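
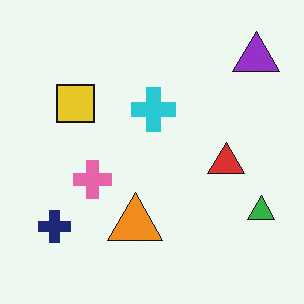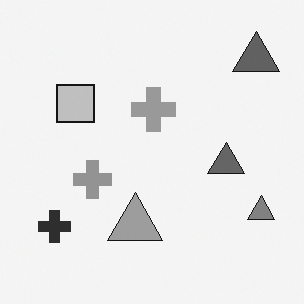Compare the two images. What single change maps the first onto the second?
The transformation is: converted to grayscale.

All color is removed — every shape is now a shade of grey.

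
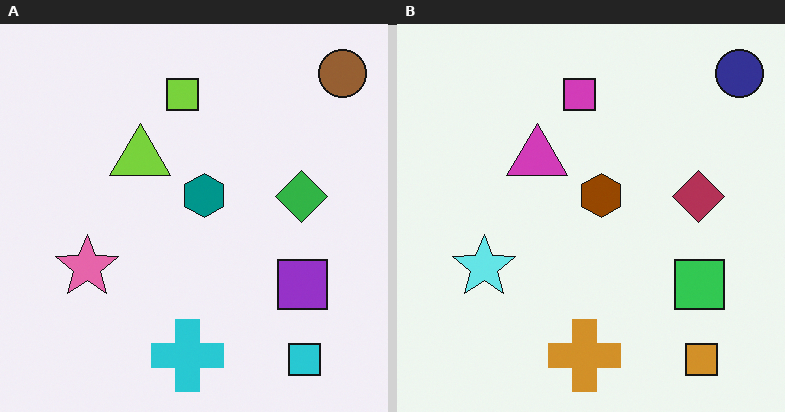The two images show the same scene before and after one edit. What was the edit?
It was hue-shifted through roughly half the color wheel.

Every shape's color has rotated by the same amount around the hue wheel — a uniform hue shift.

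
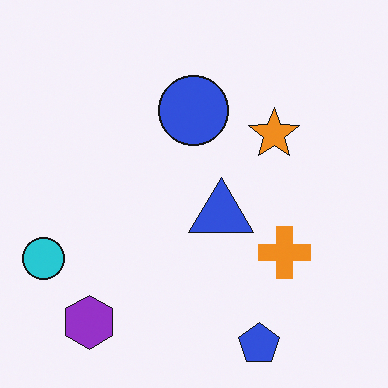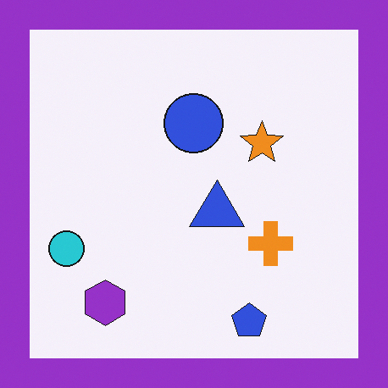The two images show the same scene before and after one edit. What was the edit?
It was framed with a purple border.

A solid purple frame runs around the edge of the second image, with the content slightly shrunk inside it.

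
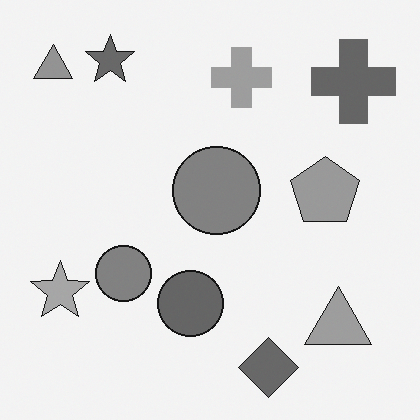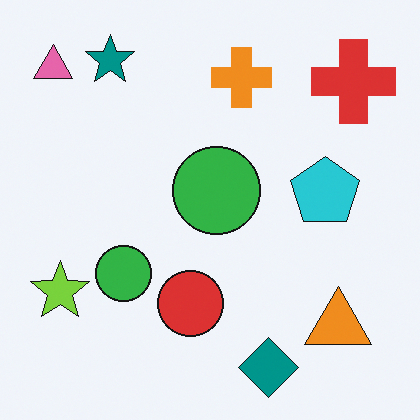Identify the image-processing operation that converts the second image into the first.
It was converted to grayscale.

All color is removed — every shape is now a shade of grey.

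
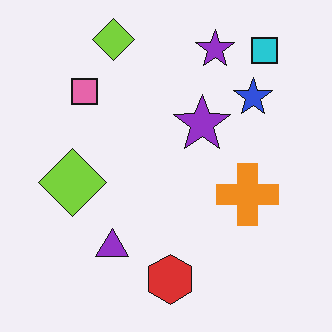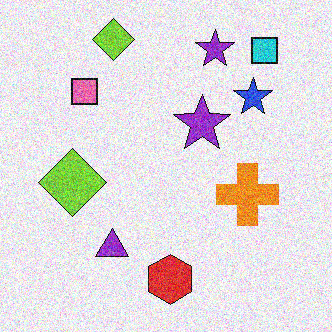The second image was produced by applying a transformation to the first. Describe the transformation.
The second image is the first degraded with heavy additive noise.

Random speckle covers the whole image, including the flat background.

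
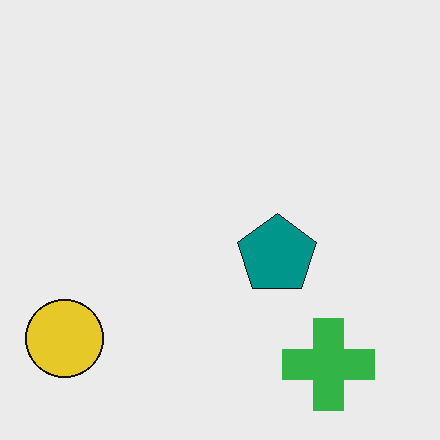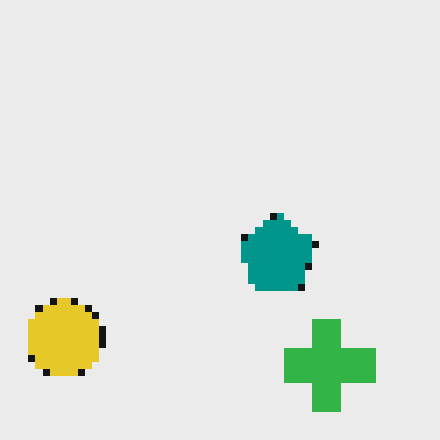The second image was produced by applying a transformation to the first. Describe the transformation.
This is the original image pixelated into visible square blocks.

Shapes are reduced to large square blocks; fine edges and outlines are lost — a downscale-then-upscale (mosaic) effect.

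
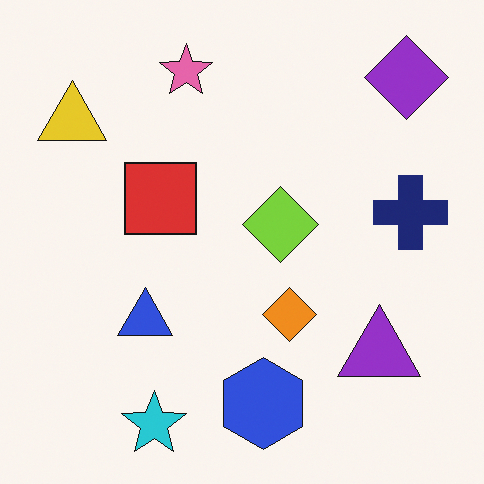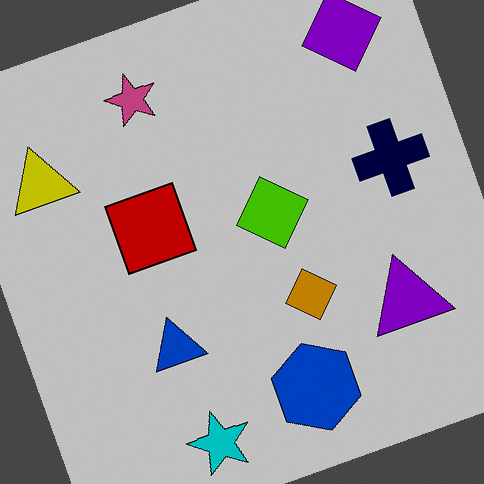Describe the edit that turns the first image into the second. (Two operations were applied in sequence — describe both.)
It was aggressively posterized, then rotated counter-clockwise by a clearly visible amount.

Each flat color has snapped to a coarser quantized level — most visibly, the near-white background has dropped to a flat grey. Every shape is tilted by the same angle and the image corners show triangular fill wedges — a whole-image rotation by a non-right angle.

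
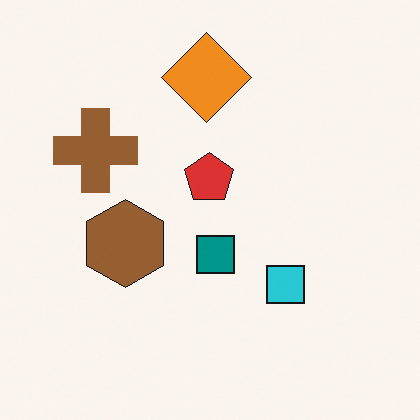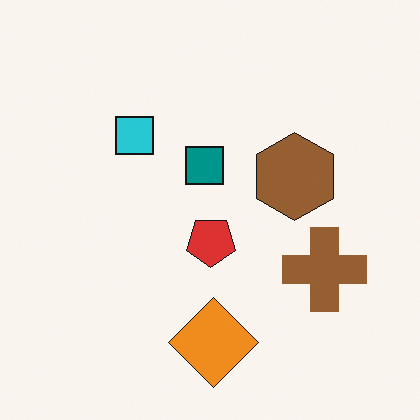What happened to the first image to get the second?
Rotated 180°.

The orange diamond sits in the top of the first image and the bottom of the second — consistent with a whole-image 180° rotation.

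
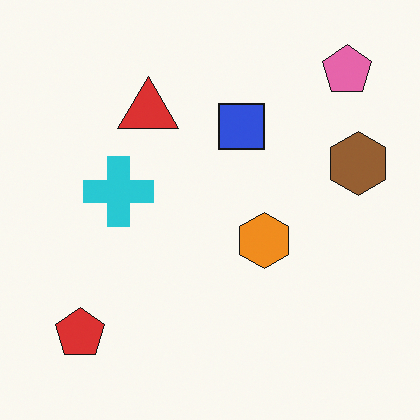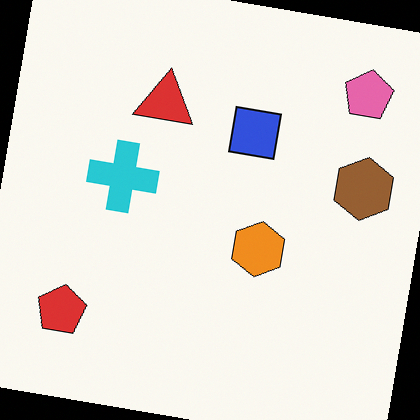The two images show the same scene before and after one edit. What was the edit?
Rotated clockwise by a few degrees.

Every shape is tilted by the same angle and the image corners show triangular fill wedges — a whole-image rotation by a non-right angle.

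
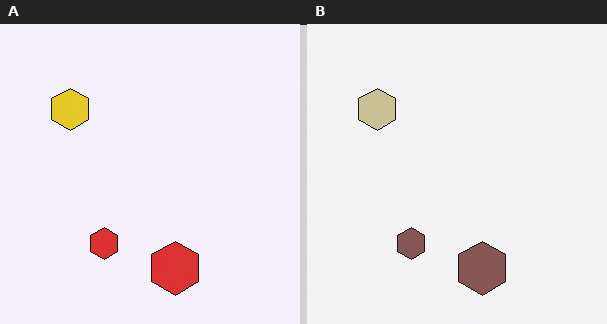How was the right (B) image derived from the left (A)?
The transformation is: made much more muted (saturation change).

All colors are more muted and greyish — a global saturation change.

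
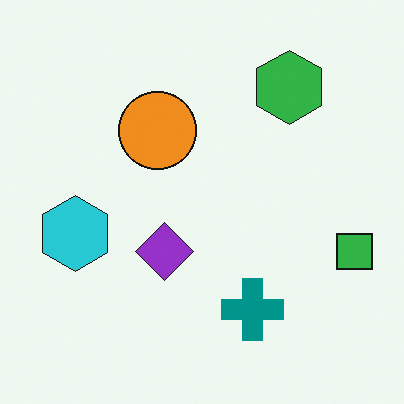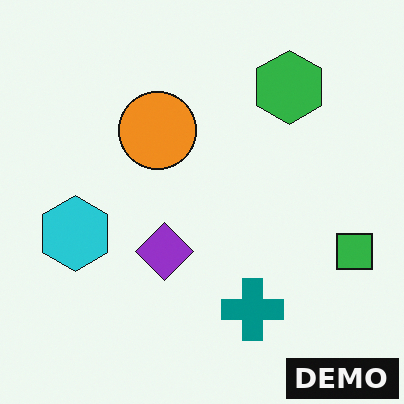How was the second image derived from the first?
This is the original image watermarked with the text "DEMO" in the lower-right corner.

A dark label reading "DEMO" appears in the lower-right corner.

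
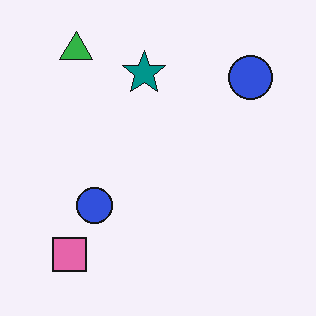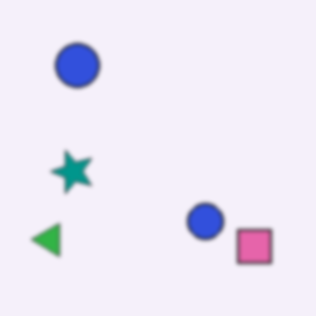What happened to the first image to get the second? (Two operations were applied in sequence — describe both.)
Lightly blurred, then rotated 90° counter-clockwise.

Shape edges and outlines are uniformly softened across the whole image. The green triangle sits in the top-left of the first image and the bottom-left of the second — consistent with a whole-image 90° counter-clockwise rotation.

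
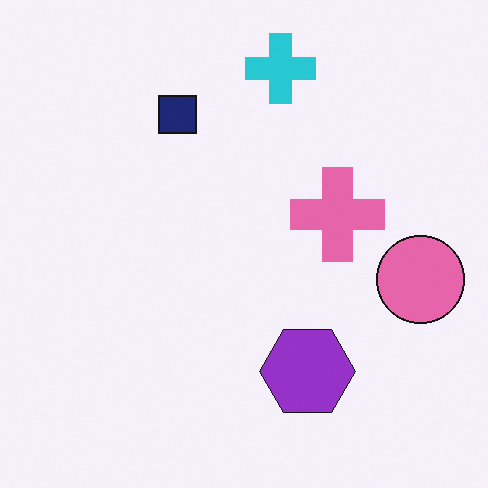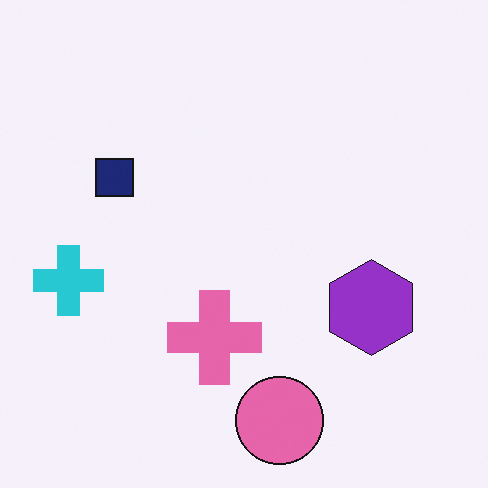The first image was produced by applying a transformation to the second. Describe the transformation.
The first image is the second transposed (reflected across the top-left ↔ bottom-right diagonal).

Shapes have swapped their row and column positions — what was in the top-right is now in the bottom-left — a diagonal reflection.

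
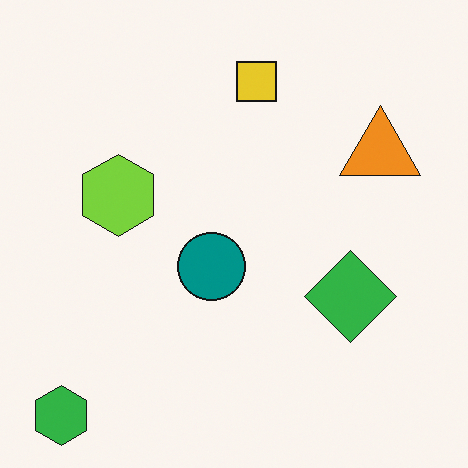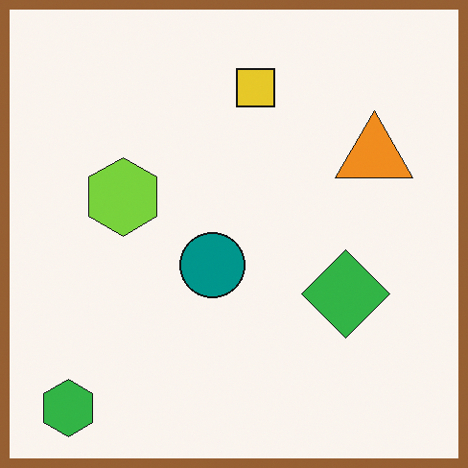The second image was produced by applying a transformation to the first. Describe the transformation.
It was framed with a brown border.

A solid brown frame runs around the edge of the second image, with the content slightly shrunk inside it.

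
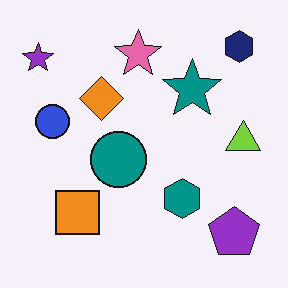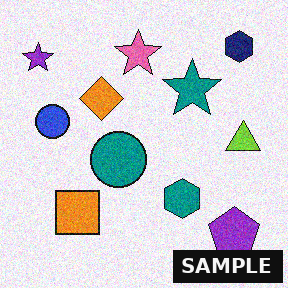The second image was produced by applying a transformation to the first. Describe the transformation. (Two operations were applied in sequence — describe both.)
Degraded with moderate additive noise, then watermarked with the text "SAMPLE" in the lower-right corner.

Random speckle covers the whole image, including the flat background. A dark label reading "SAMPLE" appears in the lower-right corner.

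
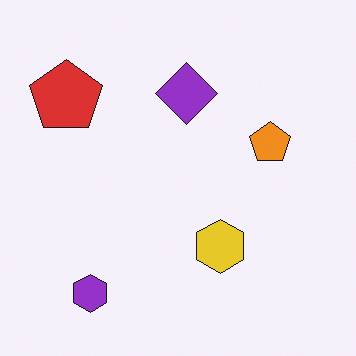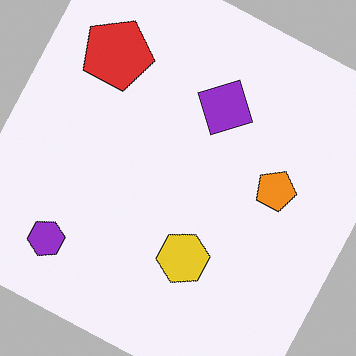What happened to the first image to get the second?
The second image is the first rotated clockwise by a moderate amount.

Every shape is tilted by the same angle and the image corners show triangular fill wedges — a whole-image rotation by a non-right angle.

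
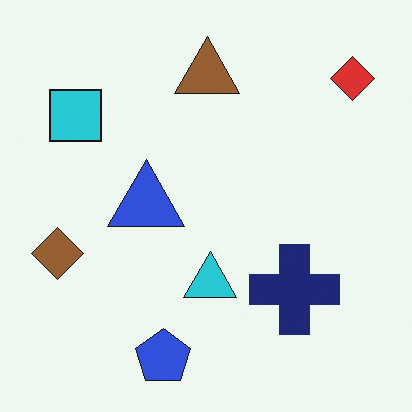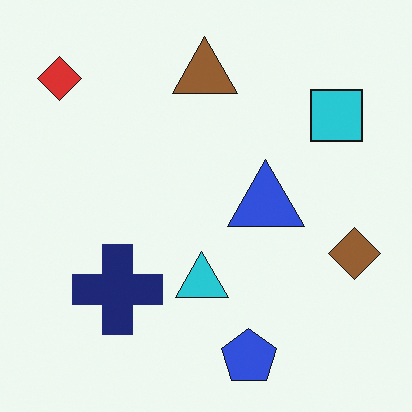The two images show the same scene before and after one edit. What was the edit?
The image was flipped horizontally (left ↔ right).

The brown diamond is in the left of the first image and the right of the second — shapes on opposite sides of the vertical midline have swapped in a mirror flip.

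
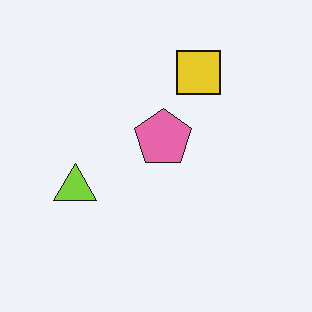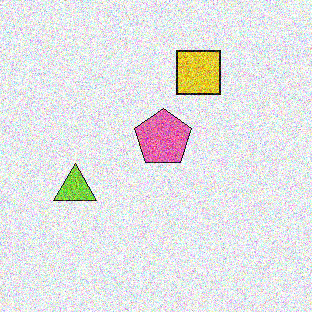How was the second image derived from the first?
Degraded with heavy additive noise.

Random speckle covers the whole image, including the flat background.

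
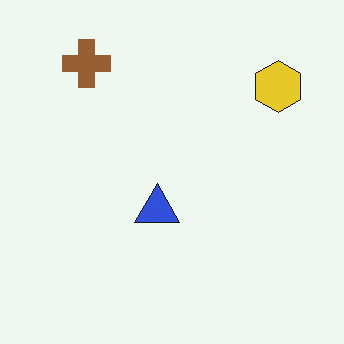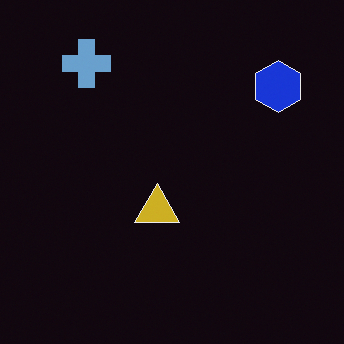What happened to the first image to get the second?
This is the original image color-inverted (negative).

The light background has become dark and every shape's color is its complement — a photographic negative.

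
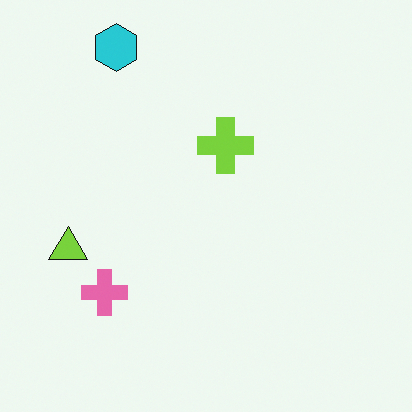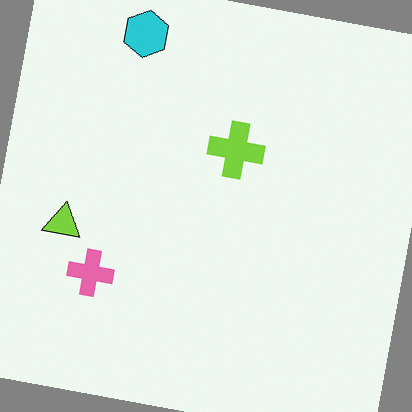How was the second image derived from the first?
It was rotated clockwise by a few degrees.

Every shape is tilted by the same angle and the image corners show triangular fill wedges — a whole-image rotation by a non-right angle.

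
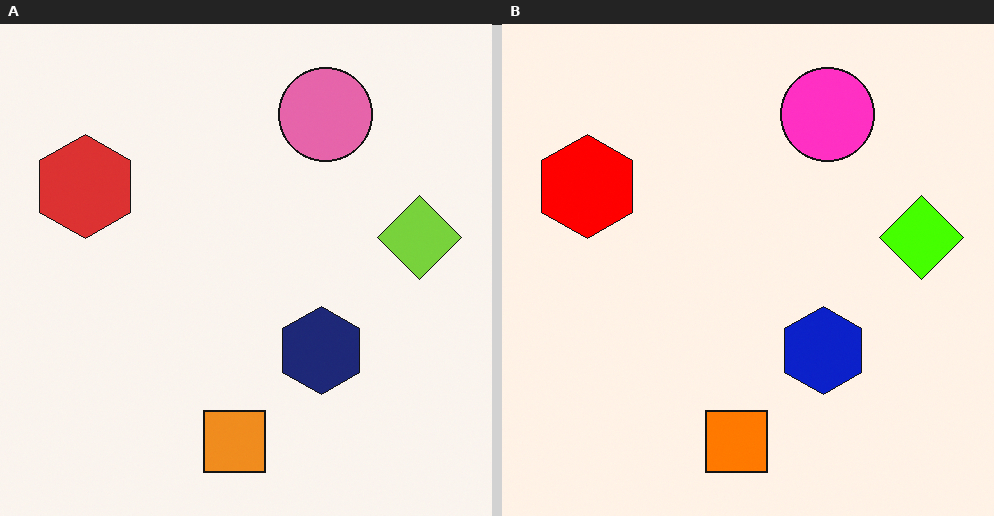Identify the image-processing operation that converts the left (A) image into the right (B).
The right (B) image is the left (A) heavily oversaturated.

All colors are more vivid — a global saturation change.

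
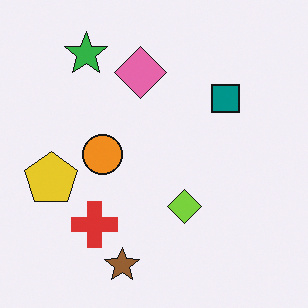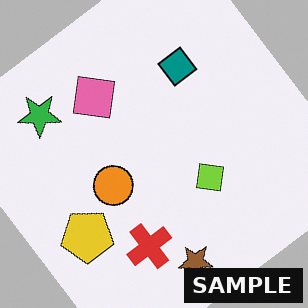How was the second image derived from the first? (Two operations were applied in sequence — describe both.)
It was rotated counter-clockwise by a large amount — several tens of degrees, then watermarked with the text "SAMPLE" in the lower-right corner.

Every shape is tilted by the same angle and the image corners show triangular fill wedges — a whole-image rotation by a non-right angle. A dark label reading "SAMPLE" appears in the lower-right corner.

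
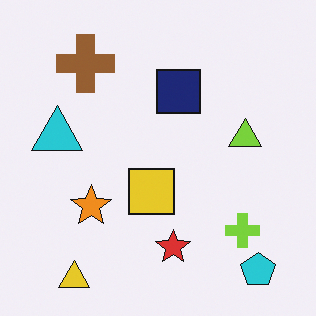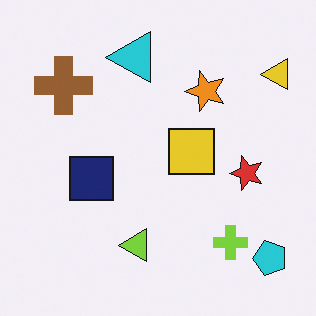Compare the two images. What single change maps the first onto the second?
The image was transposed (reflected across the top-left ↔ bottom-right diagonal).

Shapes have swapped their row and column positions — what was in the top-right is now in the bottom-left — a diagonal reflection.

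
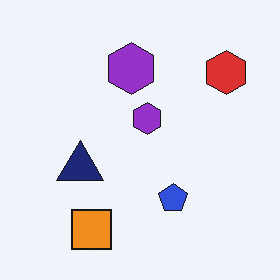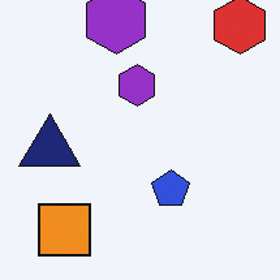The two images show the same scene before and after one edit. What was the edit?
The second image is the first cropped slightly and scaled back up.

The visible shapes are larger and the field of view is narrower; shapes near the original edges may be partly or wholly outside the frame — a crop-and-rescale.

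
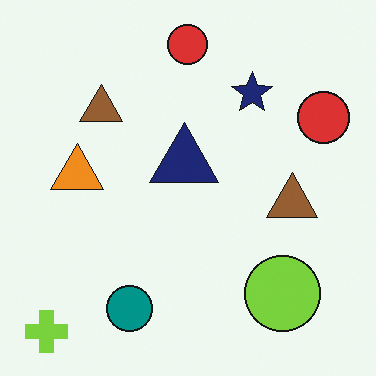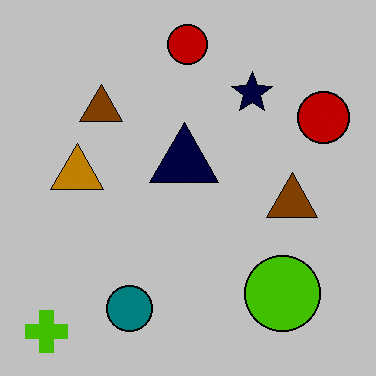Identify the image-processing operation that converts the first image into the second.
The image was heavily posterized to just a handful of flat colors.

Each flat color has snapped to a coarser quantized level — most visibly, the near-white background has dropped to a flat grey.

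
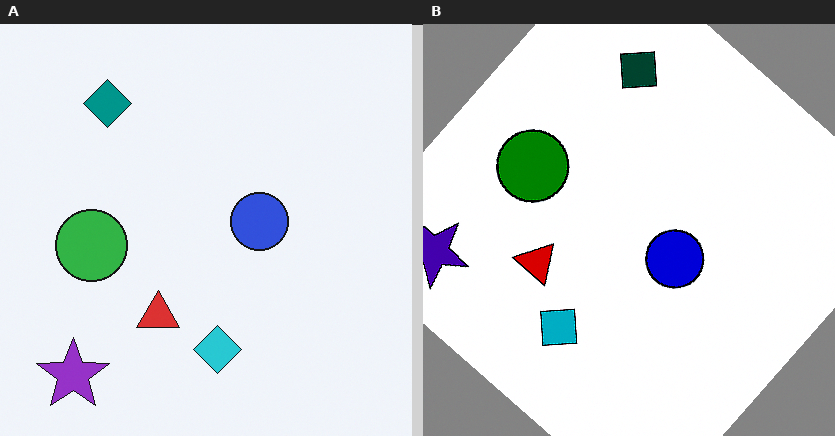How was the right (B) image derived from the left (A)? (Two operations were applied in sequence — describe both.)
The transformation is: rotated clockwise by a large amount — several tens of degrees, then boosted in contrast.

Every shape is tilted by the same angle and the image corners show triangular fill wedges — a whole-image rotation by a non-right angle. Tones are pushed away from mid-grey across the whole image — a global contrast change.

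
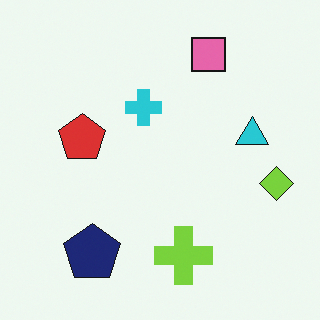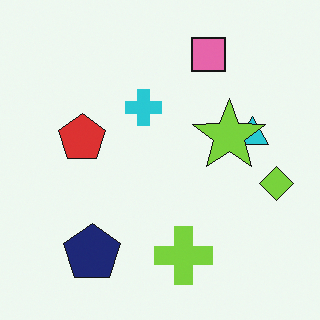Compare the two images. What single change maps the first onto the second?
The transformation is: overlaid with an additional lime star.

A lime star appears in the second image that is absent from the first.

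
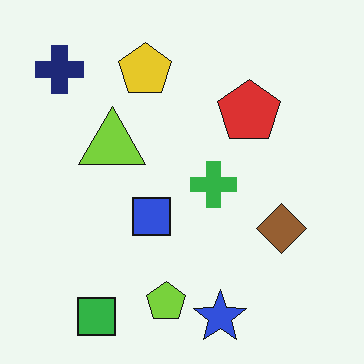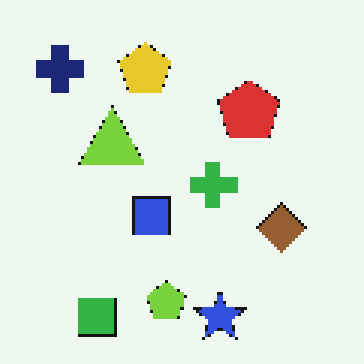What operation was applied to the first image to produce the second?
The transformation is: lightly pixelated (a mild mosaic effect).

Shapes are reduced to large square blocks; fine edges and outlines are lost — a downscale-then-upscale (mosaic) effect.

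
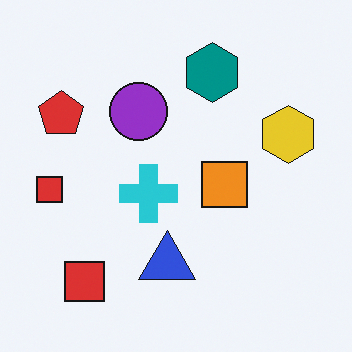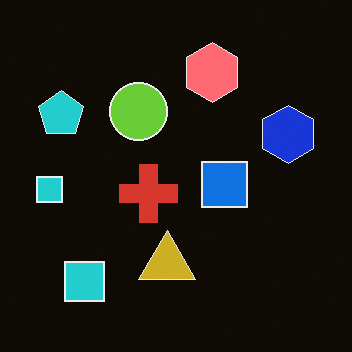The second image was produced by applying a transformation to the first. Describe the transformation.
The second image is the first color-inverted (negative).

The light background has become dark and every shape's color is its complement — a photographic negative.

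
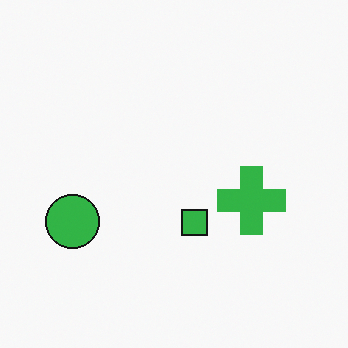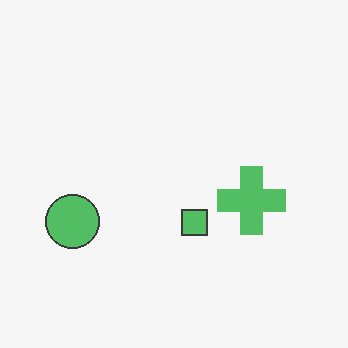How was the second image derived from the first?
The image was given slightly reduced contrast.

Tones are pushed toward mid-grey across the whole image — a global contrast change.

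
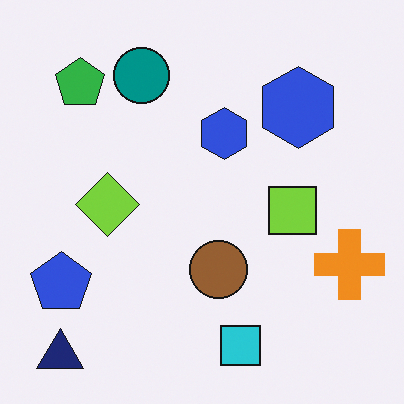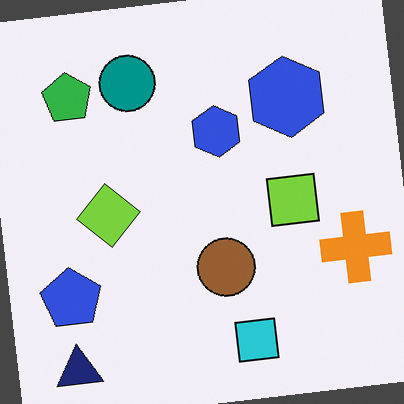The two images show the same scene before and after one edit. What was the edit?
The image was rotated counter-clockwise by a slight angle.

Every shape is tilted by the same angle and the image corners show triangular fill wedges — a whole-image rotation by a non-right angle.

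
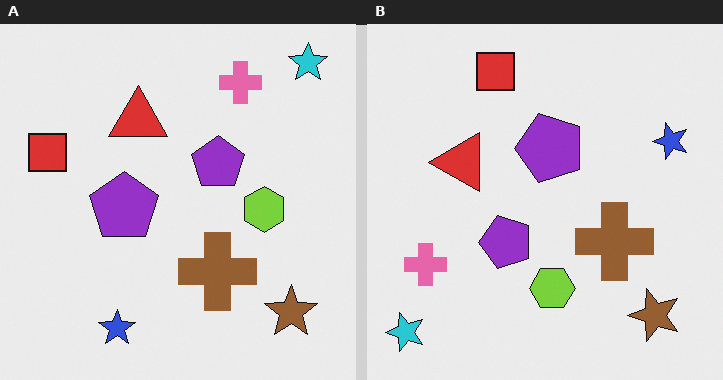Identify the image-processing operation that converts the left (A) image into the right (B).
It was transposed (reflected across the top-left ↔ bottom-right diagonal).

Shapes have swapped their row and column positions — what was in the top-right is now in the bottom-left — a diagonal reflection.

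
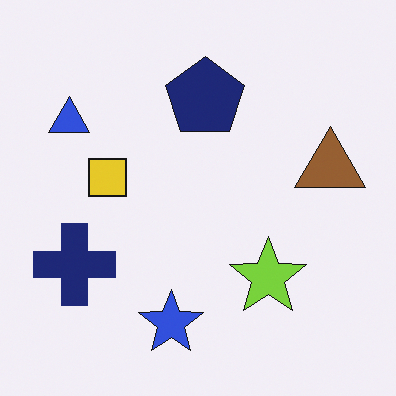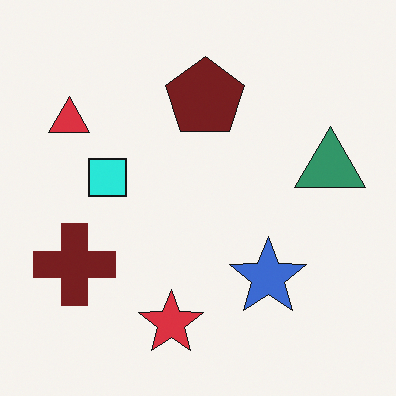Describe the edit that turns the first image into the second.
The second image is the first hue-shifted noticeably.

Every shape's color has rotated by the same amount around the hue wheel — a uniform hue shift.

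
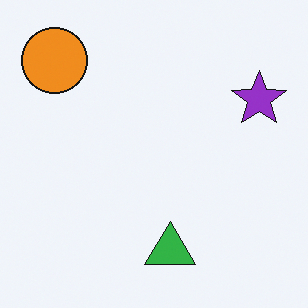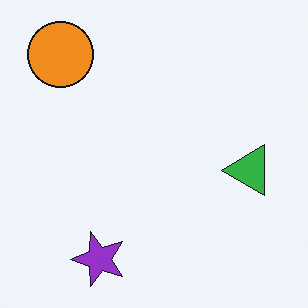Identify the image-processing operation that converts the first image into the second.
The second image is the first transposed (reflected across the top-left ↔ bottom-right diagonal).

Shapes have swapped their row and column positions — what was in the top-right is now in the bottom-left — a diagonal reflection.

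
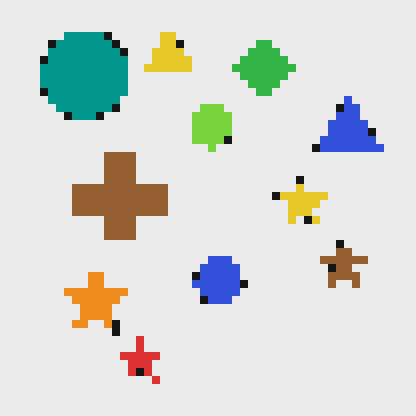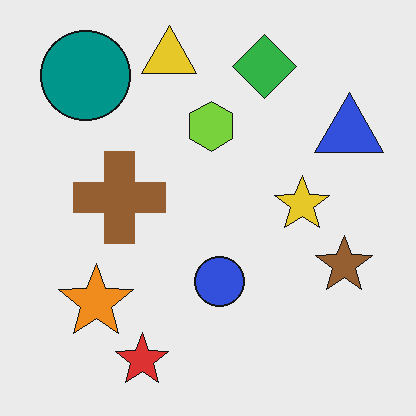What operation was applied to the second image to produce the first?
The first image is the second moderately pixelated.

Shapes are reduced to large square blocks; fine edges and outlines are lost — a downscale-then-upscale (mosaic) effect.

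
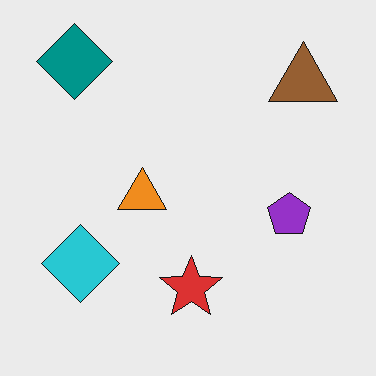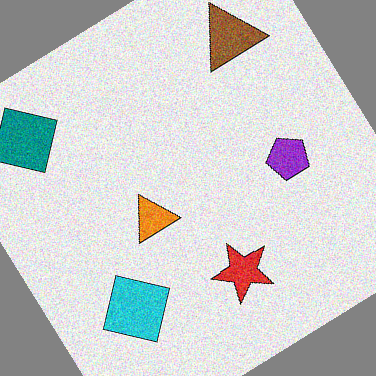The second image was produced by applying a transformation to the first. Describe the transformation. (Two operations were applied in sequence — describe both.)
The image was degraded with moderate additive noise, then rotated counter-clockwise by a large amount — several tens of degrees.

Random speckle covers the whole image, including the flat background. Every shape is tilted by the same angle and the image corners show triangular fill wedges — a whole-image rotation by a non-right angle.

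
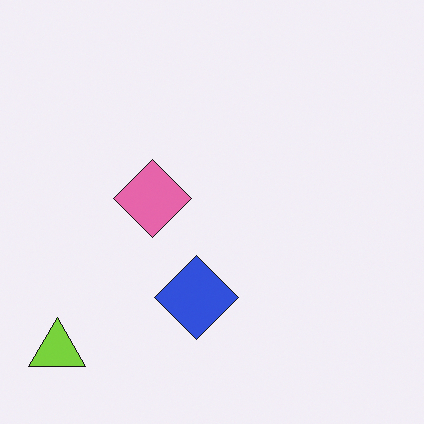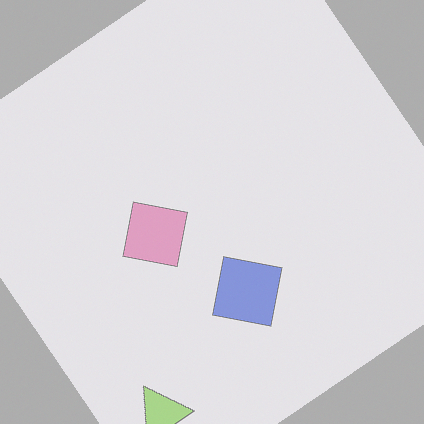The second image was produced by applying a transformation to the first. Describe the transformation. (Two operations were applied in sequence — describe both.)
The second image is the first rotated counter-clockwise by a large amount — several tens of degrees, then washed out (contrast reduced).

Every shape is tilted by the same angle and the image corners show triangular fill wedges — a whole-image rotation by a non-right angle. Tones are pushed toward mid-grey across the whole image — a global contrast change.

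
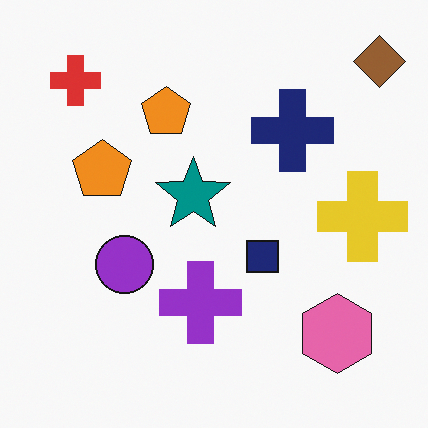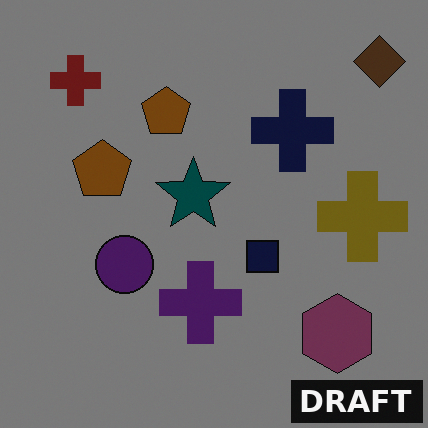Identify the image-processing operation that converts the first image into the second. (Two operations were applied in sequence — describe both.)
The transformation is: noticeably darkened, then watermarked with the text "DRAFT" in the lower-right corner.

Every pixel — background and shapes alike — is uniformly darkened. A dark label reading "DRAFT" appears in the lower-right corner.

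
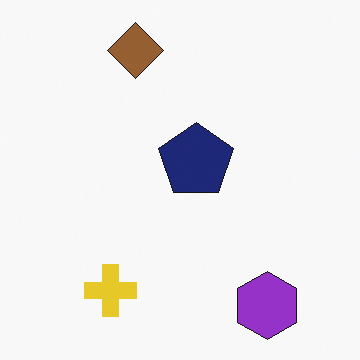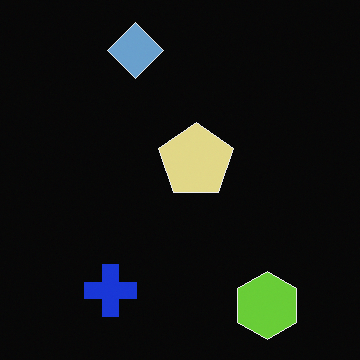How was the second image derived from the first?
This is the original image color-inverted (negative).

The light background has become dark and every shape's color is its complement — a photographic negative.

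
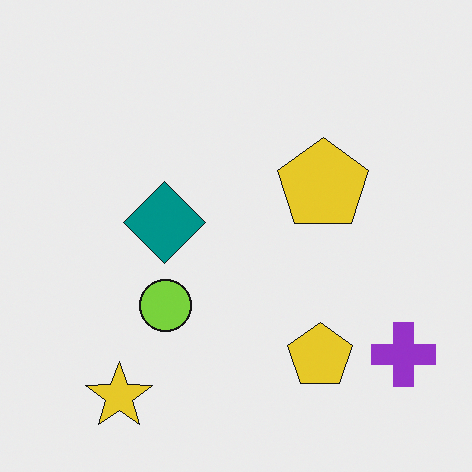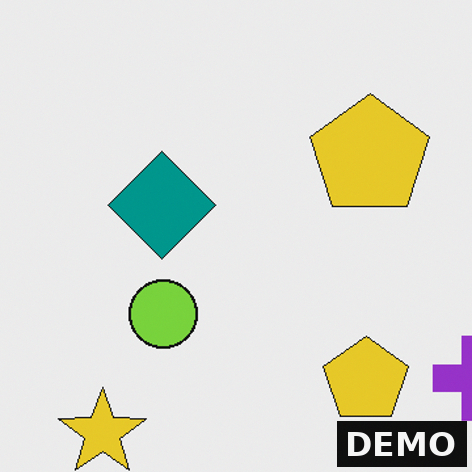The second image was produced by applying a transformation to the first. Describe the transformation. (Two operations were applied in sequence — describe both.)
This is the original image cropped to a modestly smaller region and rescaled, then watermarked with the text "DEMO" in the lower-right corner.

The visible shapes are larger and the field of view is narrower; shapes near the original edges may be partly or wholly outside the frame — a crop-and-rescale. A dark label reading "DEMO" appears in the lower-right corner.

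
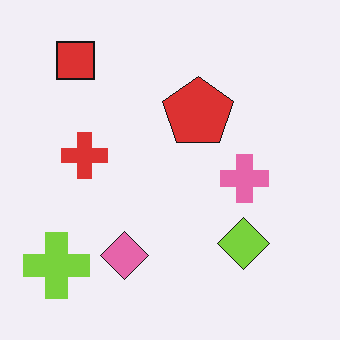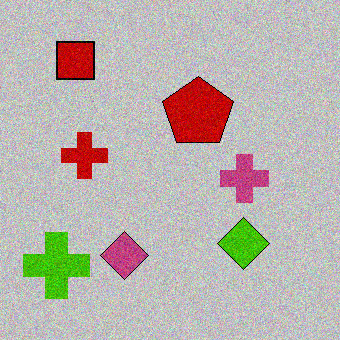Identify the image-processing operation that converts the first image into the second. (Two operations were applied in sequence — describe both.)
The transformation is: aggressively posterized, then degraded with moderate additive noise.

Each flat color has snapped to a coarser quantized level — most visibly, the near-white background has dropped to a flat grey. Random speckle covers the whole image, including the flat background.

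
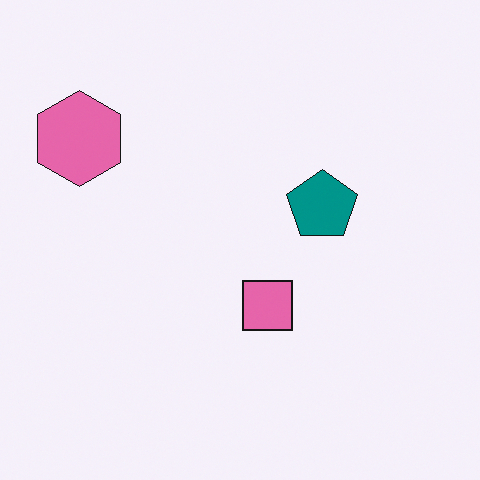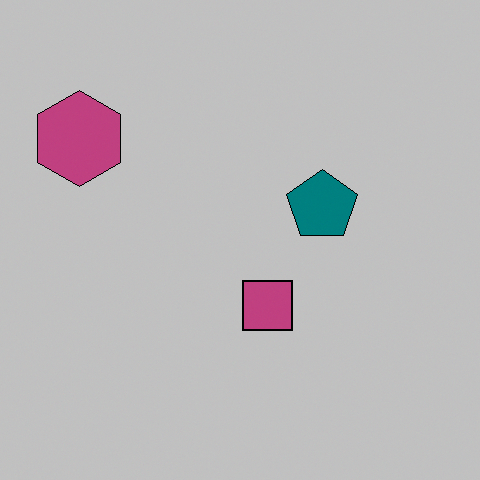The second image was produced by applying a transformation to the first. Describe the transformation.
The image was aggressively posterized.

Each flat color has snapped to a coarser quantized level — most visibly, the near-white background has dropped to a flat grey.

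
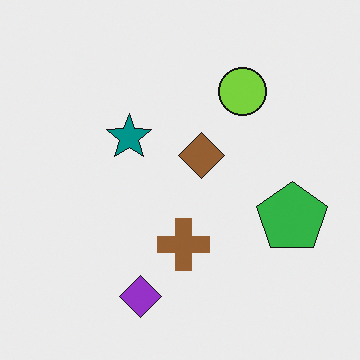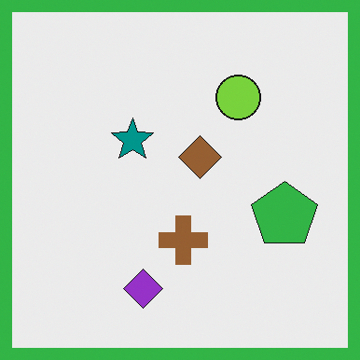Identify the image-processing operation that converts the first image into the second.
The image was framed with a green border.

A solid green frame runs around the edge of the second image, with the content slightly shrunk inside it.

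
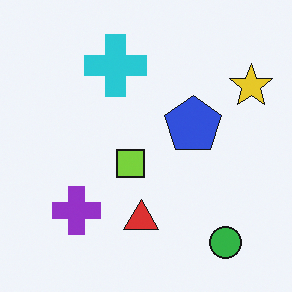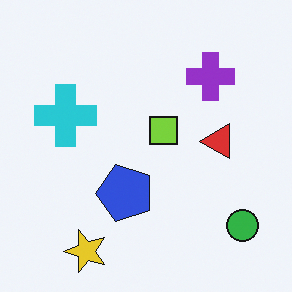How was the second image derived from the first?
It was transposed (reflected across the top-left ↔ bottom-right diagonal).

Shapes have swapped their row and column positions — what was in the top-right is now in the bottom-left — a diagonal reflection.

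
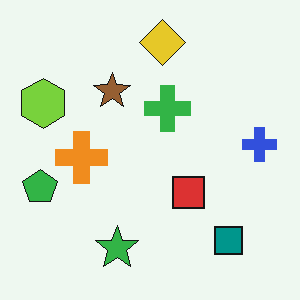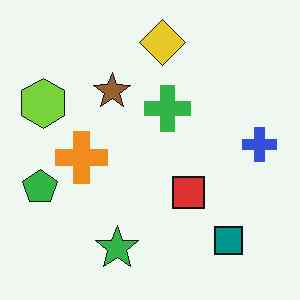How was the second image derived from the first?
Given moderate JPEG compression.

Blocky 8×8 compression artifacts appear around shape edges and the flat background shows ringing — characteristic JPEG degradation.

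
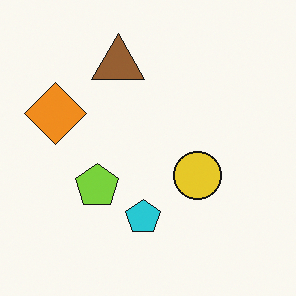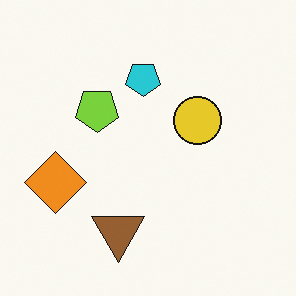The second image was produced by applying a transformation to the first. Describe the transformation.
The image was flipped vertically (top ↔ bottom).

The brown triangle is in the top of the first image and the bottom of the second — shapes on opposite sides of the horizontal midline have swapped in a mirror flip.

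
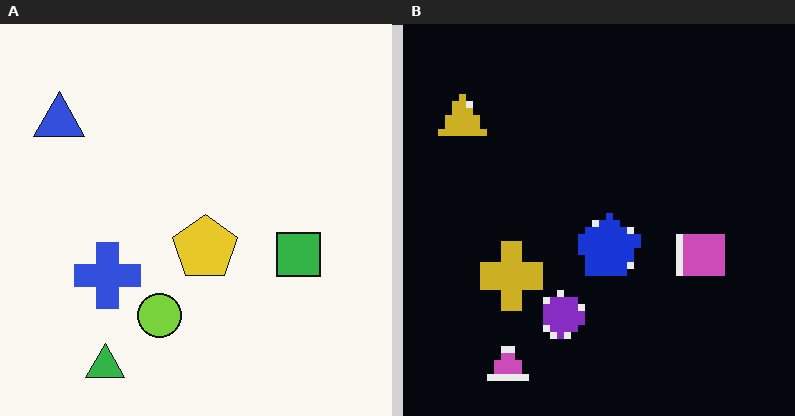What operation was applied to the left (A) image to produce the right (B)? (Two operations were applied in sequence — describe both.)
The transformation is: moderately pixelated, then color-inverted (negative).

Shapes are reduced to large square blocks; fine edges and outlines are lost — a downscale-then-upscale (mosaic) effect. The light background has become dark and every shape's color is its complement — a photographic negative.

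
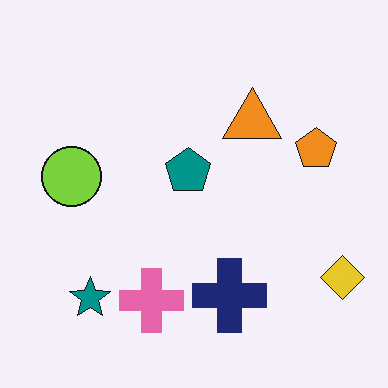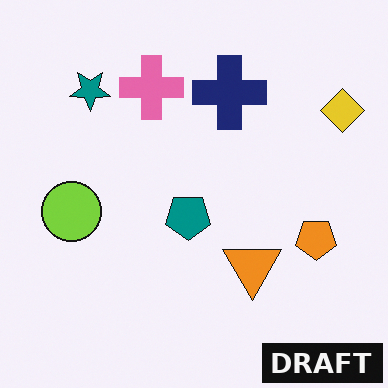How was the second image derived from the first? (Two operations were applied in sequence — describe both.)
Flipped vertically (top ↔ bottom), then watermarked with the text "DRAFT" in the lower-right corner.

The pink cross is in the bottom of the first image and the top of the second — shapes on opposite sides of the horizontal midline have swapped in a mirror flip. A dark label reading "DRAFT" appears in the lower-right corner.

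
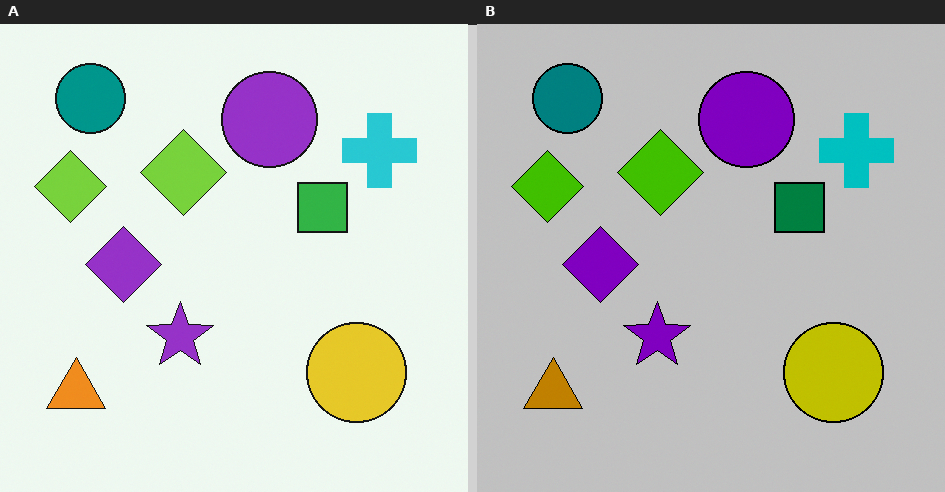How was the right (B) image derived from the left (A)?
The image was heavily posterized to just a handful of flat colors.

Each flat color has snapped to a coarser quantized level — most visibly, the near-white background has dropped to a flat grey.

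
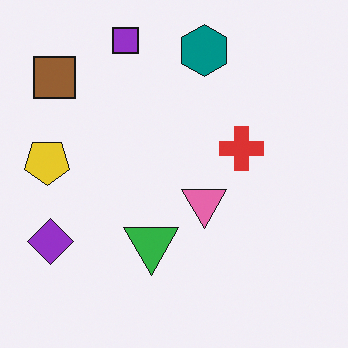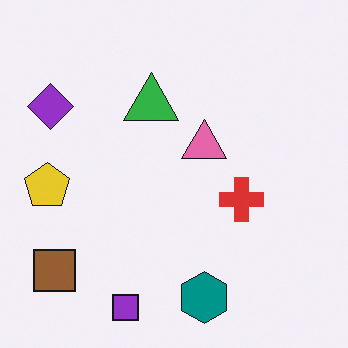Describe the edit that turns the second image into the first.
This is the original image flipped vertically (top ↔ bottom).

The purple square is in the bottom of the second image and the top of the first — shapes on opposite sides of the horizontal midline have swapped in a mirror flip.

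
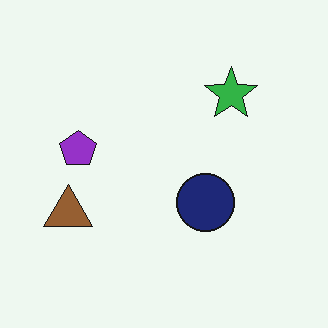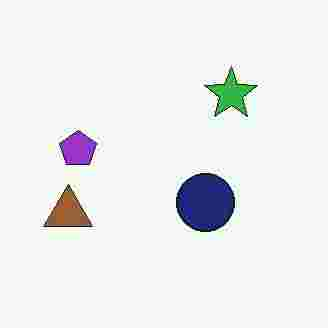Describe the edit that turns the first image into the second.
This is the original image degraded with heavy JPEG compression.

Blocky 8×8 compression artifacts appear around shape edges and the flat background shows ringing — characteristic JPEG degradation.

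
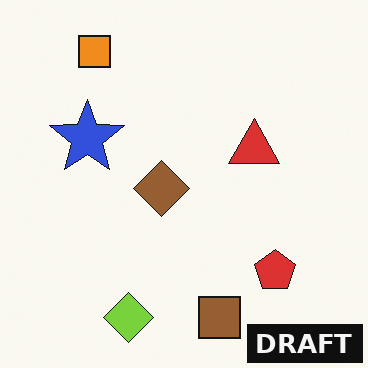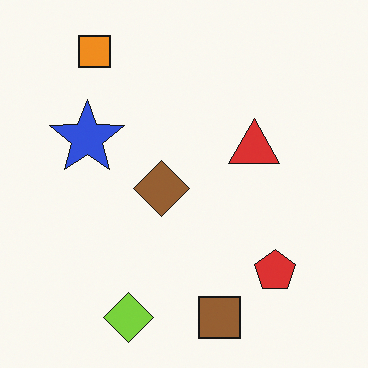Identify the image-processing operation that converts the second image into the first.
This is the original image watermarked with the text "DRAFT" in the lower-right corner.

A dark label reading "DRAFT" appears in the lower-right corner.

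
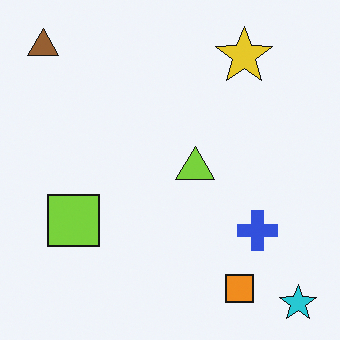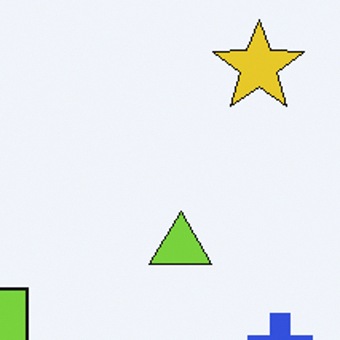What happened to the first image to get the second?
It was cropped slightly and scaled back up.

The visible shapes are larger and the field of view is narrower; shapes near the original edges may be partly or wholly outside the frame — a crop-and-rescale.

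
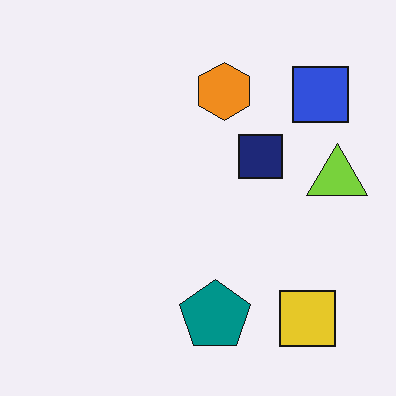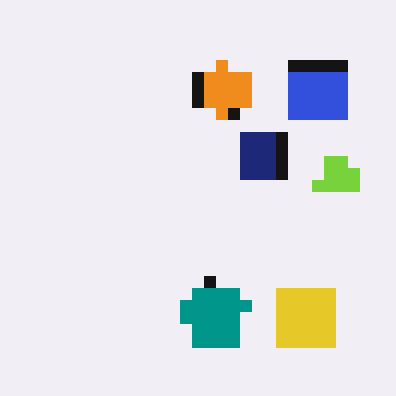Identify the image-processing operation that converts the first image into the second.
The image was heavily pixelated into large blocks.

Shapes are reduced to large square blocks; fine edges and outlines are lost — a downscale-then-upscale (mosaic) effect.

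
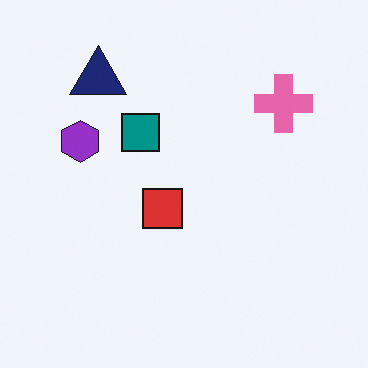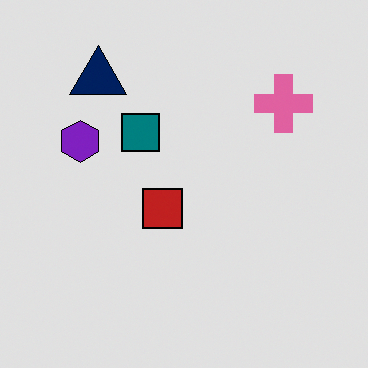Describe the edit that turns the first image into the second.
The transformation is: posterized to a reduced palette.

Each flat color has snapped to a coarser quantized level — most visibly, the near-white background has dropped to a flat grey.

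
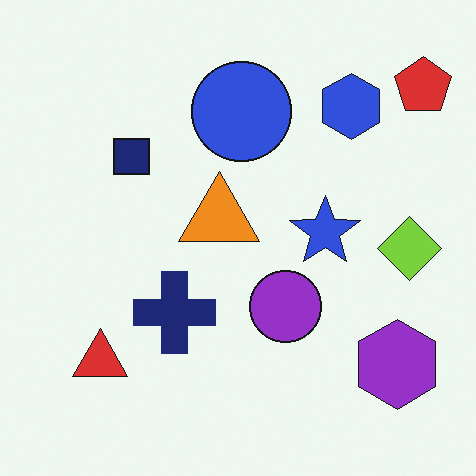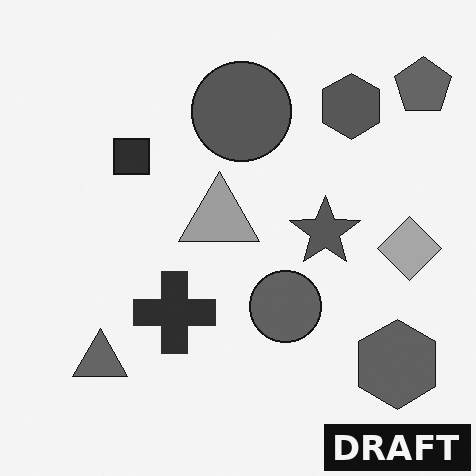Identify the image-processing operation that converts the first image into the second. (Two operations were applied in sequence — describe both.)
The second image is the first converted to grayscale, then watermarked with the text "DRAFT" in the lower-right corner.

All color is removed — every shape is now a shade of grey. A dark label reading "DRAFT" appears in the lower-right corner.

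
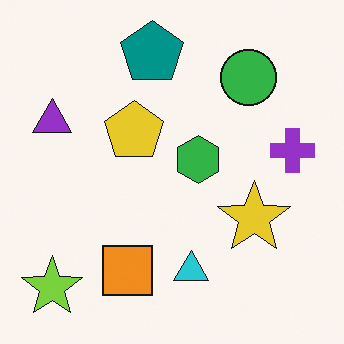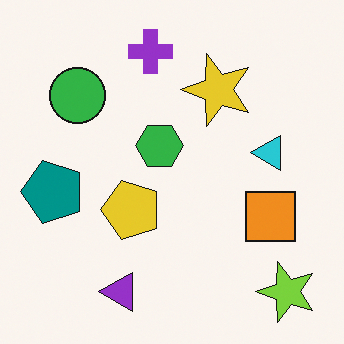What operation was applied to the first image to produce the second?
The second image is the first rotated 90° counter-clockwise.

The lime star sits in the bottom-left of the first image and the bottom-right of the second — consistent with a whole-image 90° counter-clockwise rotation.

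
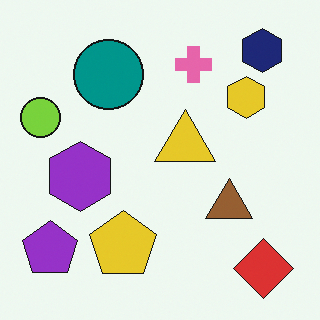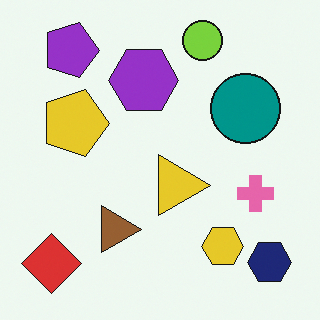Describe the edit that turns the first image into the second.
The second image is the first rotated 90° clockwise.

The navy hexagon sits in the top-right of the first image and the bottom-right of the second — consistent with a whole-image 90° clockwise rotation.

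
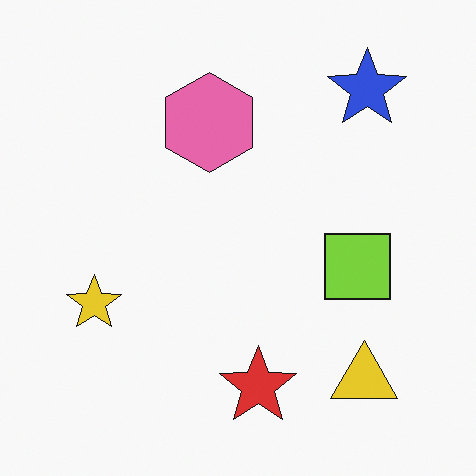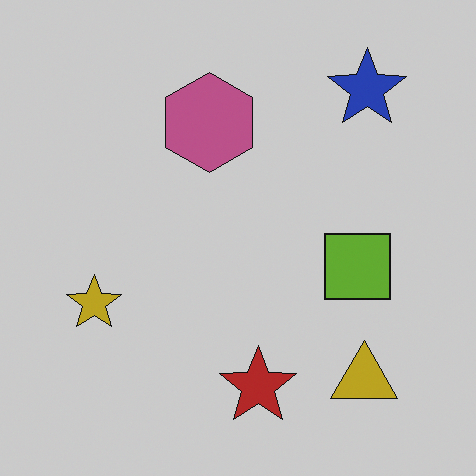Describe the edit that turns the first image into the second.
The transformation is: slightly darkened.

Every pixel — background and shapes alike — is uniformly darkened.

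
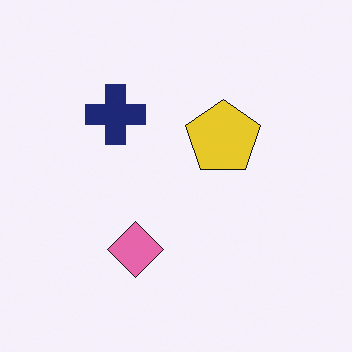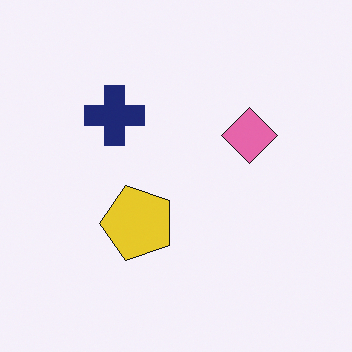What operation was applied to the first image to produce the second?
It was transposed (reflected across the top-left ↔ bottom-right diagonal).

Shapes have swapped their row and column positions — what was in the top-right is now in the bottom-left — a diagonal reflection.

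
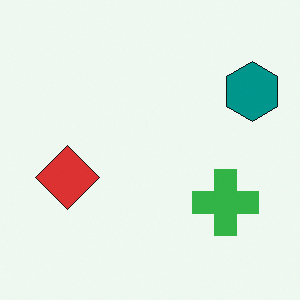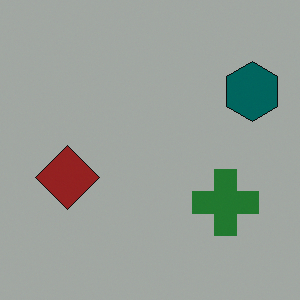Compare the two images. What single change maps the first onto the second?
The transformation is: substantially darkened.

Every pixel — background and shapes alike — is uniformly darkened.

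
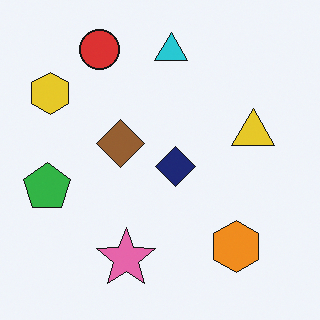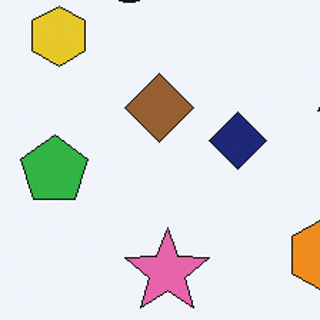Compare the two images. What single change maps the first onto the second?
The transformation is: cropped to a modestly smaller region and rescaled.

The visible shapes are larger and the field of view is narrower; shapes near the original edges may be partly or wholly outside the frame — a crop-and-rescale.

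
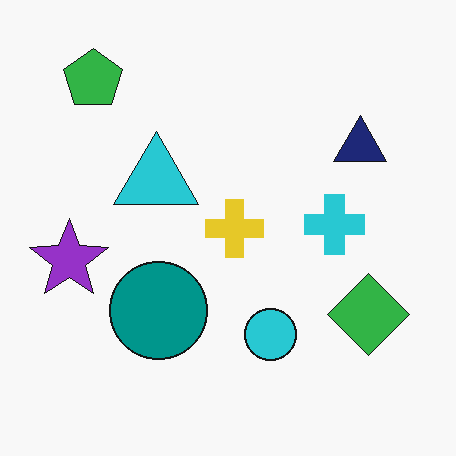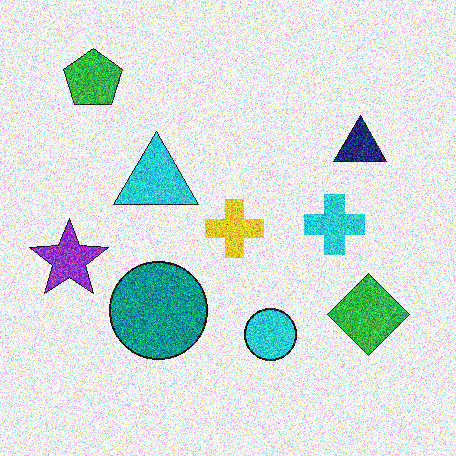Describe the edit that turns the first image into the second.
The second image is the first degraded with heavy additive noise.

Random speckle covers the whole image, including the flat background.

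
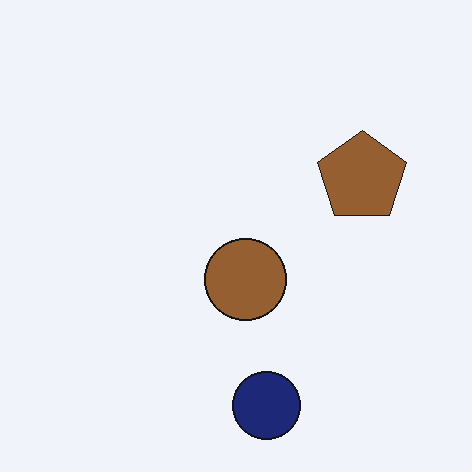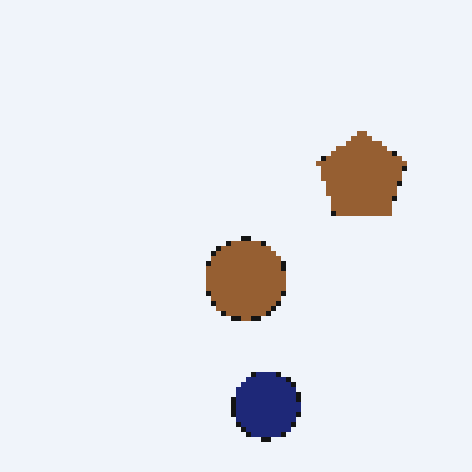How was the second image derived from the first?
The transformation is: lightly pixelated (a mild mosaic effect).

Shapes are reduced to large square blocks; fine edges and outlines are lost — a downscale-then-upscale (mosaic) effect.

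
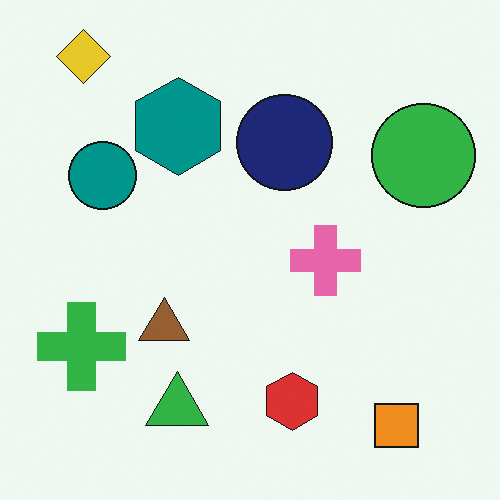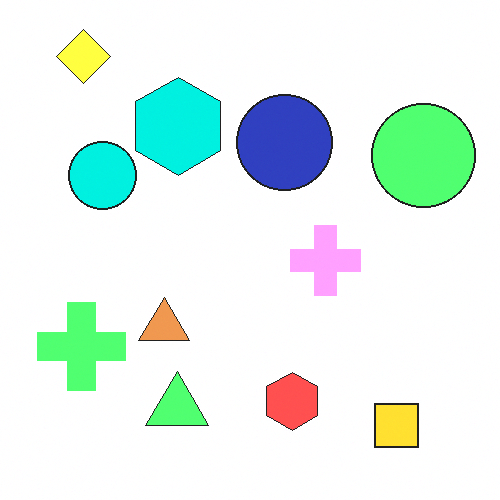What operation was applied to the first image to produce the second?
Brightened a lot.

Every pixel — background and shapes alike — is uniformly brightened.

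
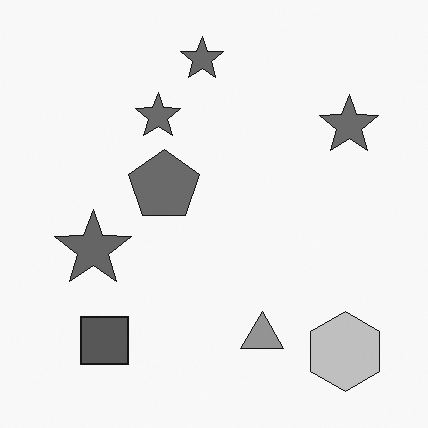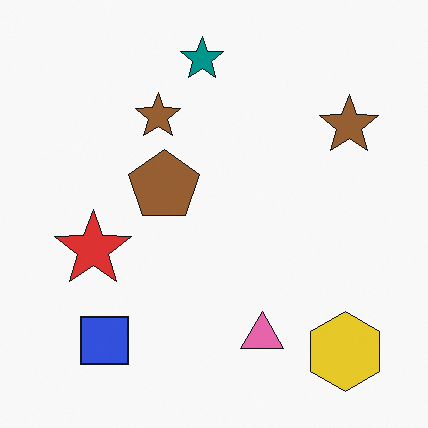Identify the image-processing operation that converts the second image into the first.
The transformation is: converted to grayscale.

All color is removed — every shape is now a shade of grey.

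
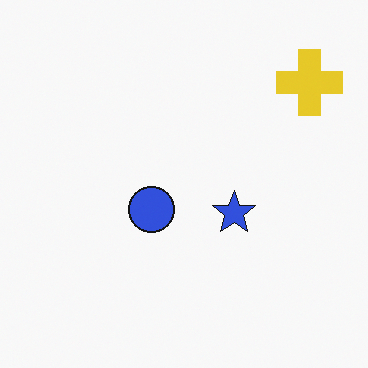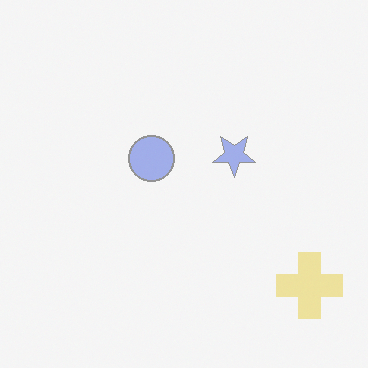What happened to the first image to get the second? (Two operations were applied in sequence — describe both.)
The image was flipped vertically (top ↔ bottom), then washed out (contrast reduced).

The yellow cross is in the top-right of the first image and the bottom-right of the second — shapes on opposite sides of the horizontal midline have swapped in a mirror flip. Tones are pushed toward mid-grey across the whole image — a global contrast change.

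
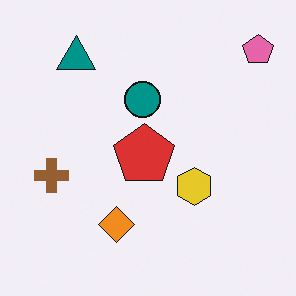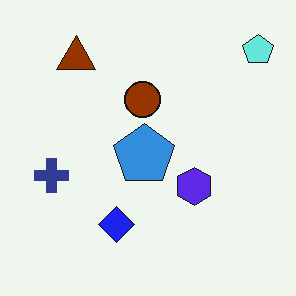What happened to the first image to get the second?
The second image is the first hue-shifted through roughly half the color wheel.

Every shape's color has rotated by the same amount around the hue wheel — a uniform hue shift.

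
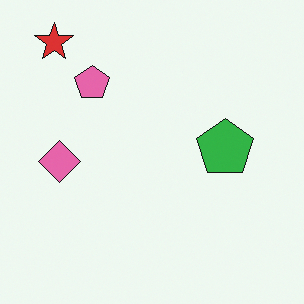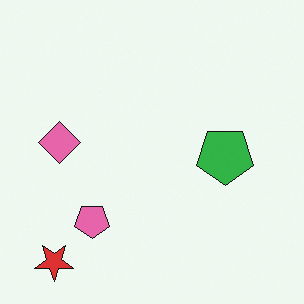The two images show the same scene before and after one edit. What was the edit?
The second image is the first flipped vertically (top ↔ bottom).

The red star is in the top-left of the first image and the bottom-left of the second — shapes on opposite sides of the horizontal midline have swapped in a mirror flip.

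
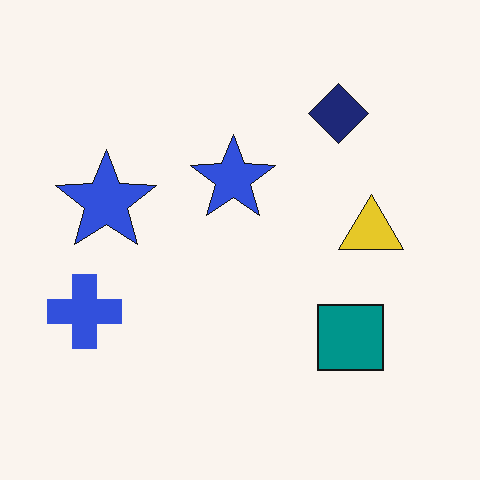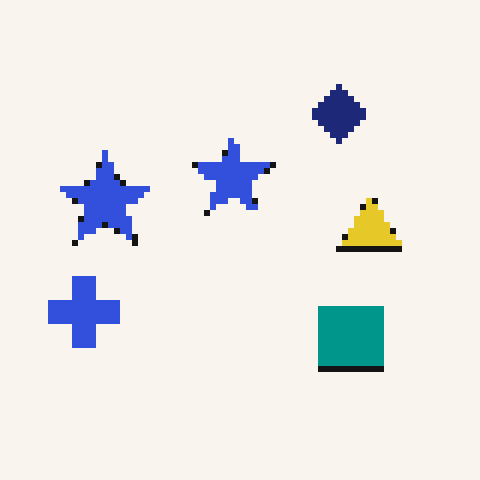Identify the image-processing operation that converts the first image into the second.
It was pixelated into visible square blocks.

Shapes are reduced to large square blocks; fine edges and outlines are lost — a downscale-then-upscale (mosaic) effect.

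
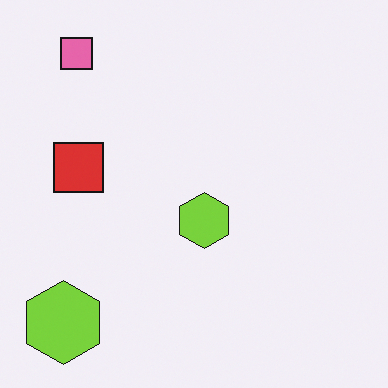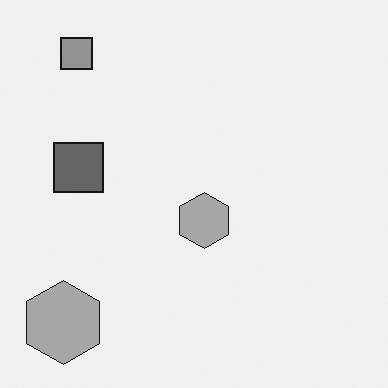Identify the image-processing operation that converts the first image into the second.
It was converted to grayscale.

All color is removed — every shape is now a shade of grey.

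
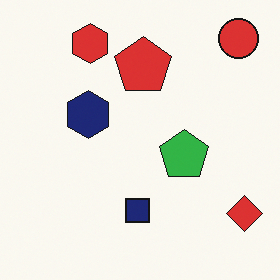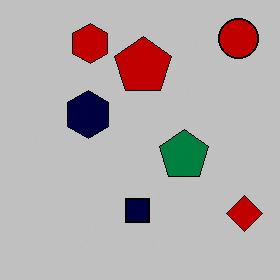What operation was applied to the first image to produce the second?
The second image is the first aggressively posterized.

Each flat color has snapped to a coarser quantized level — most visibly, the near-white background has dropped to a flat grey.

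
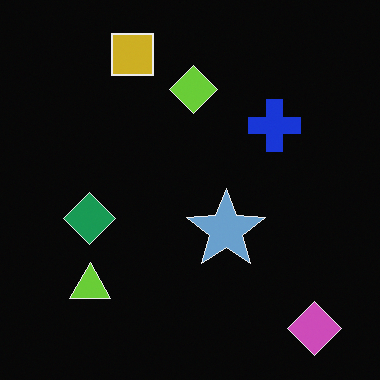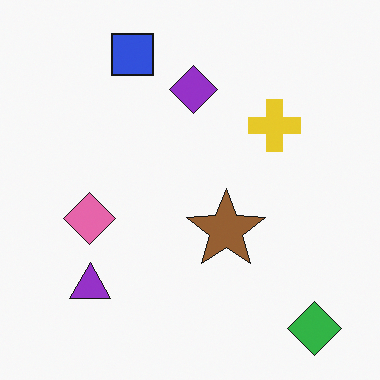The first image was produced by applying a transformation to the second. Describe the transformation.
Color-inverted (negative).

The light background has become dark and every shape's color is its complement — a photographic negative.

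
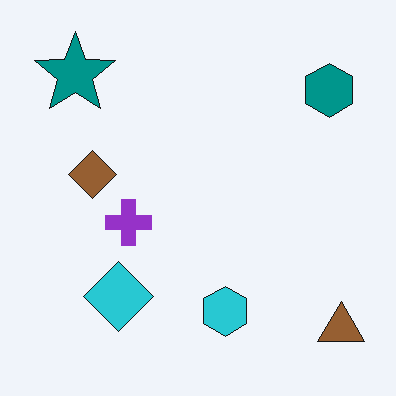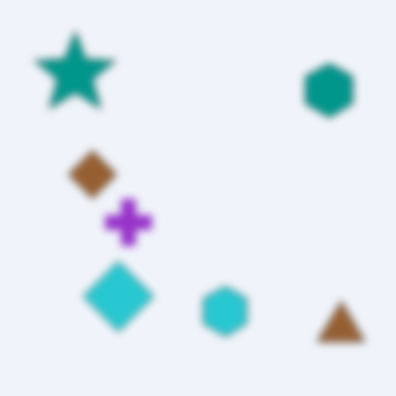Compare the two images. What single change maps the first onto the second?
This is the original image noticeably gaussian-blurred.

Shape edges and outlines are uniformly softened across the whole image.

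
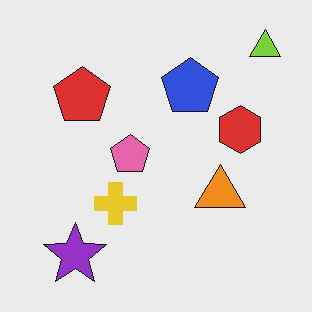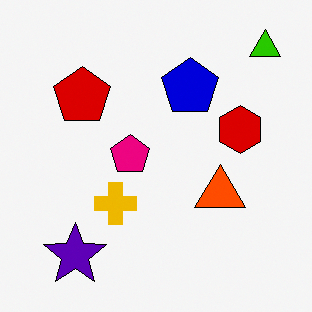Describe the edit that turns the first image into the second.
This is the original image given much higher contrast.

Tones are pushed away from mid-grey across the whole image — a global contrast change.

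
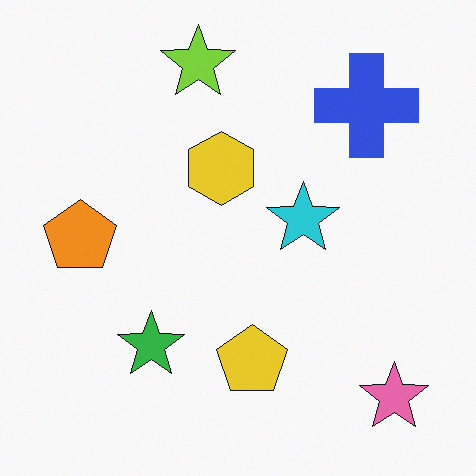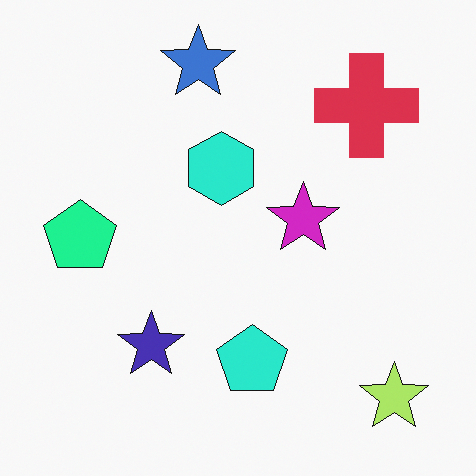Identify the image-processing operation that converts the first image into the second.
It was hue-shifted noticeably.

Every shape's color has rotated by the same amount around the hue wheel — a uniform hue shift.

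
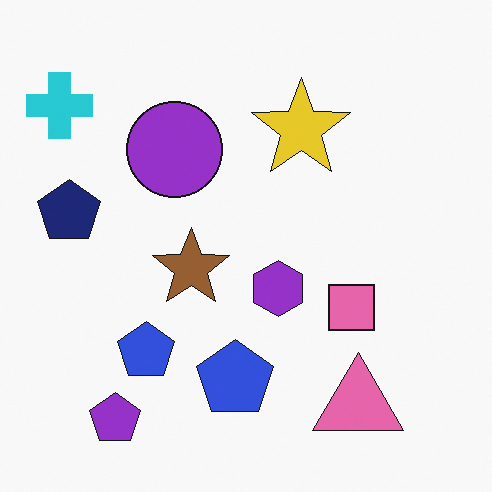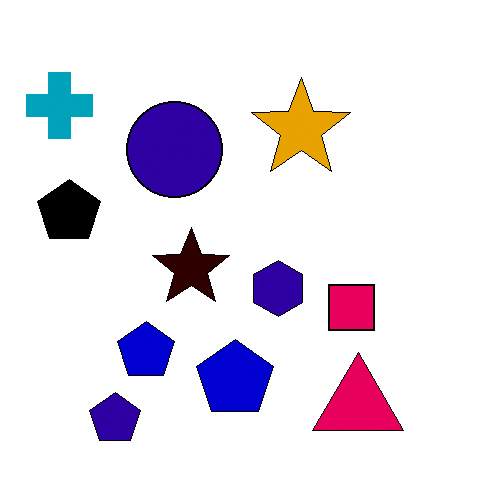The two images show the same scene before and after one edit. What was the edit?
The second image is the first boosted in contrast.

Tones are pushed away from mid-grey across the whole image — a global contrast change.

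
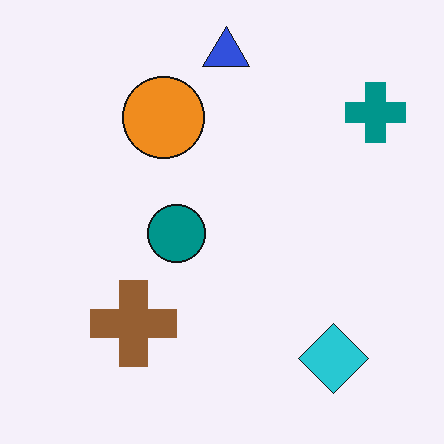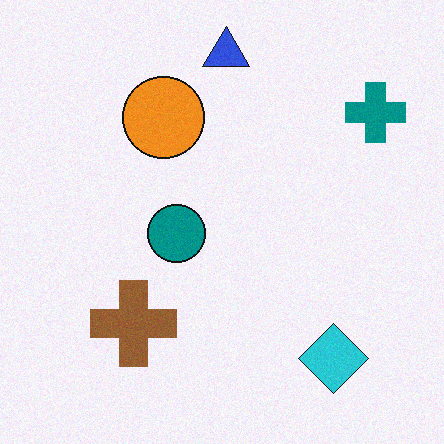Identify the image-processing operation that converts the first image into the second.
The image was degraded with a light layer of grain.

Random speckle covers the whole image, including the flat background.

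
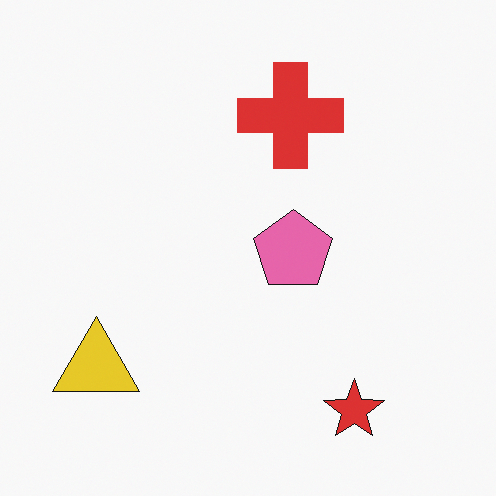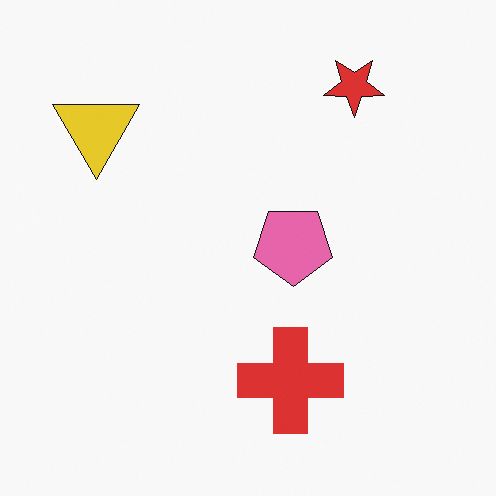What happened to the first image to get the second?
It was flipped vertically (top ↔ bottom).

The red star is in the bottom-right of the first image and the top-right of the second — shapes on opposite sides of the horizontal midline have swapped in a mirror flip.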